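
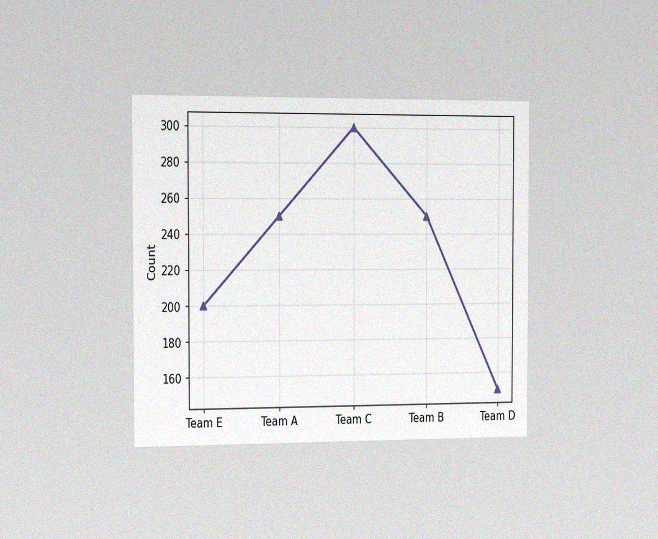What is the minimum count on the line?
The chart is viewed slightly from the left, with some photo noise. The lowest point is at Team D, and reading across to the y-axis gives 150.

150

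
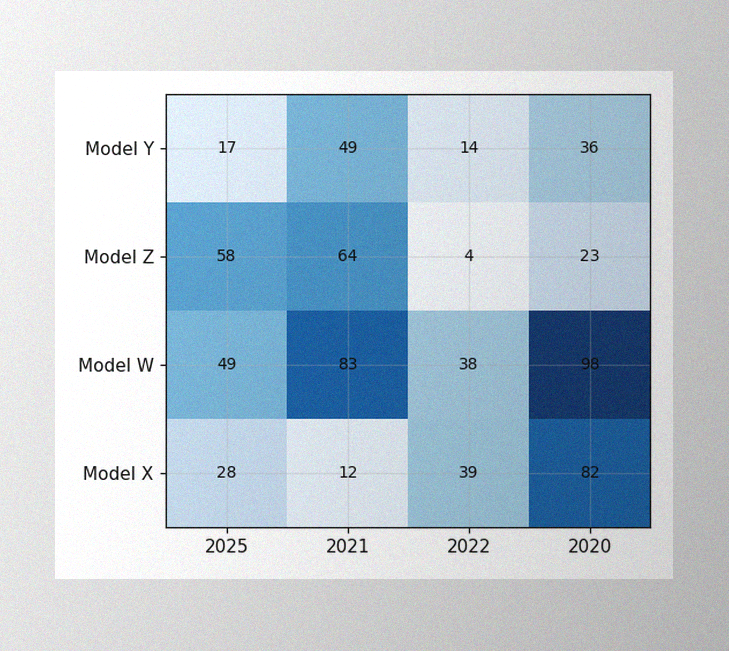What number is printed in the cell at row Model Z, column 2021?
The image has some photo noise and uneven lighting. The (Model Z, 2021) cell reads 64.

64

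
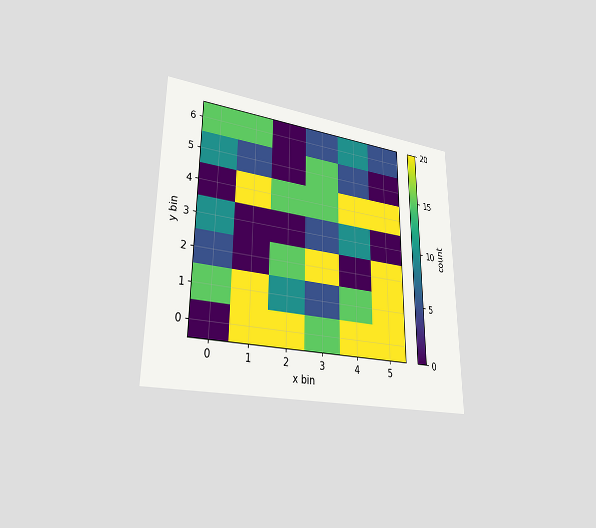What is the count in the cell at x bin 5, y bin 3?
0

The chart is viewed at a slight angle. Matching the cell (5, 3) against the colorbar gives 0.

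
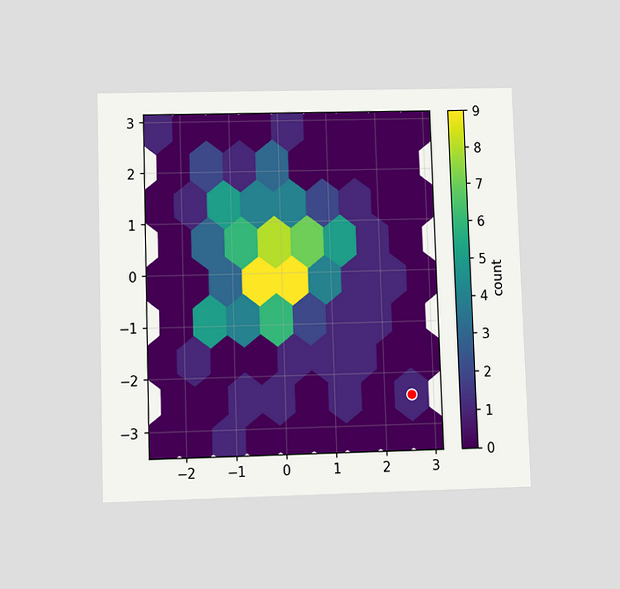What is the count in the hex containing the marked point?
The chart is viewed slightly from below. The marked hex reads 1 on the colorbar.

1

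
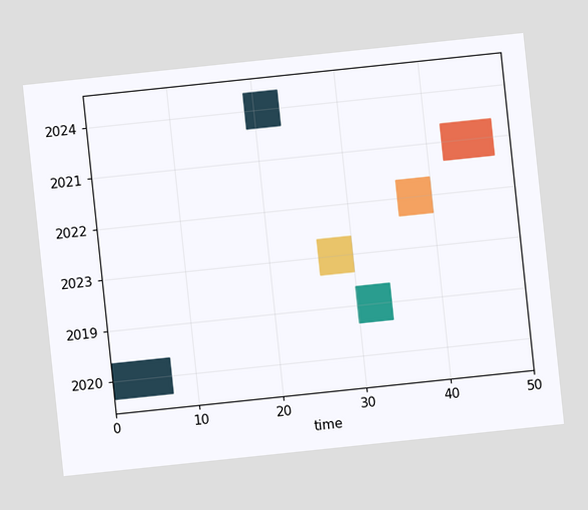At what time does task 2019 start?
30

The chart is tilted about 6° counter-clockwise. The 2019 bar begins at t=30.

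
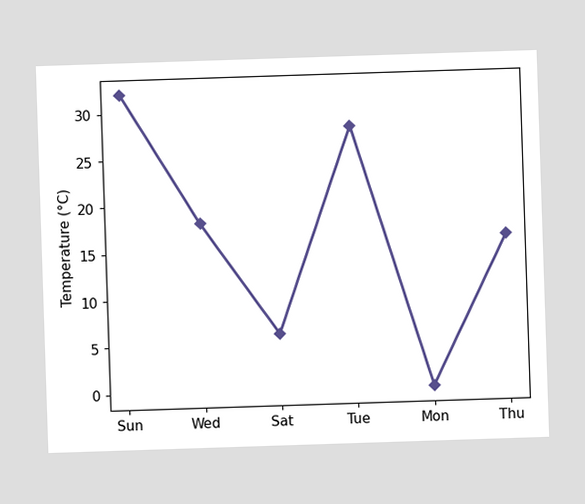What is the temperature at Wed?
18°C

At Wed, the line is at 18°C.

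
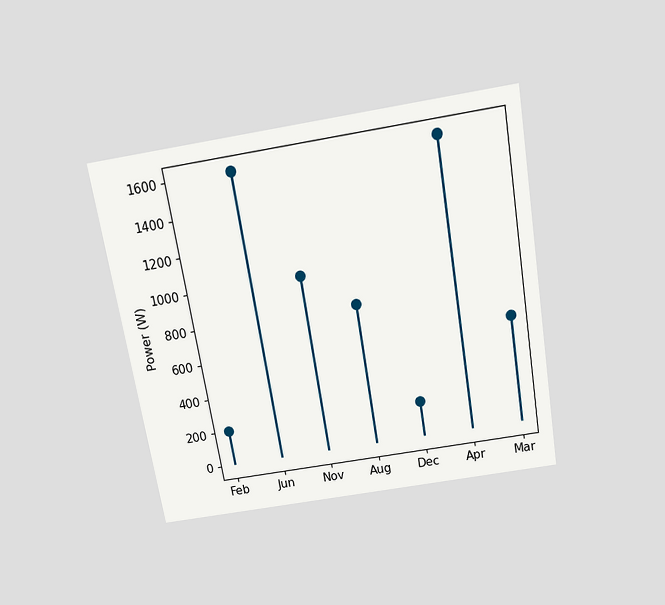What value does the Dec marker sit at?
The chart is tilted about 10° counter-clockwise and viewed slightly from above. The Dec marker sits at 200W.

200W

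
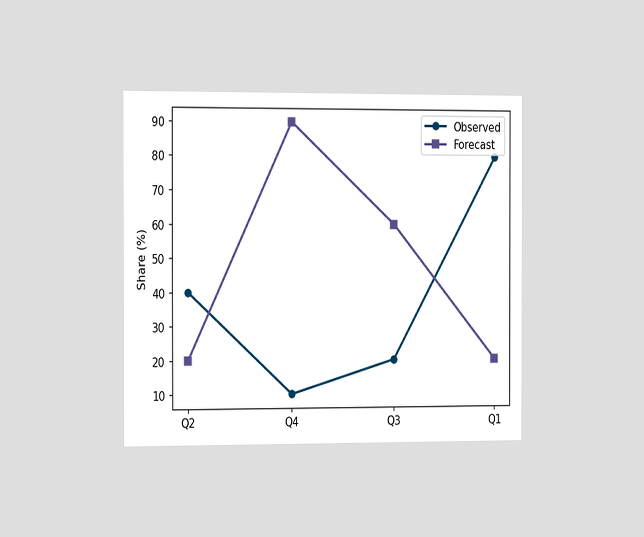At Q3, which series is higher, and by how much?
Forecast, by 40%

The chart is viewed slightly from the left. At Q3, Forecast sits above the other line by 40%.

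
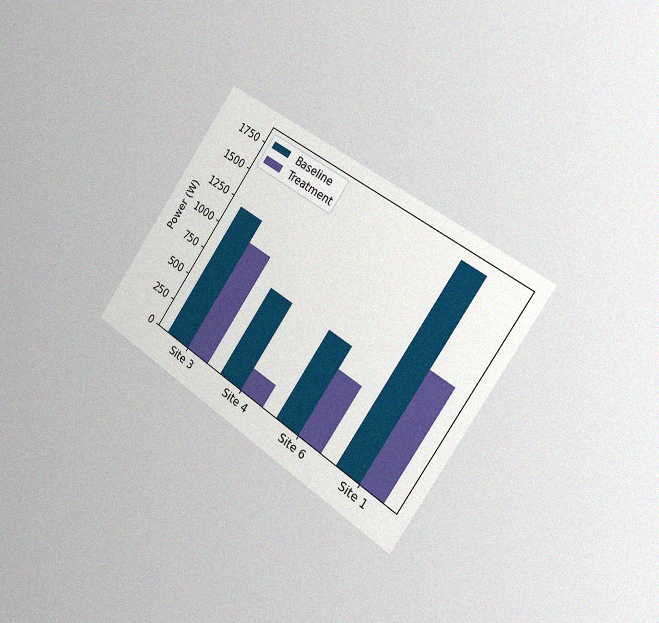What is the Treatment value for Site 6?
The chart is tilted about 34° clockwise and viewed slightly from the right, with some photo noise. The Treatment bar at Site 6 reaches 600W on the y-axis.

600W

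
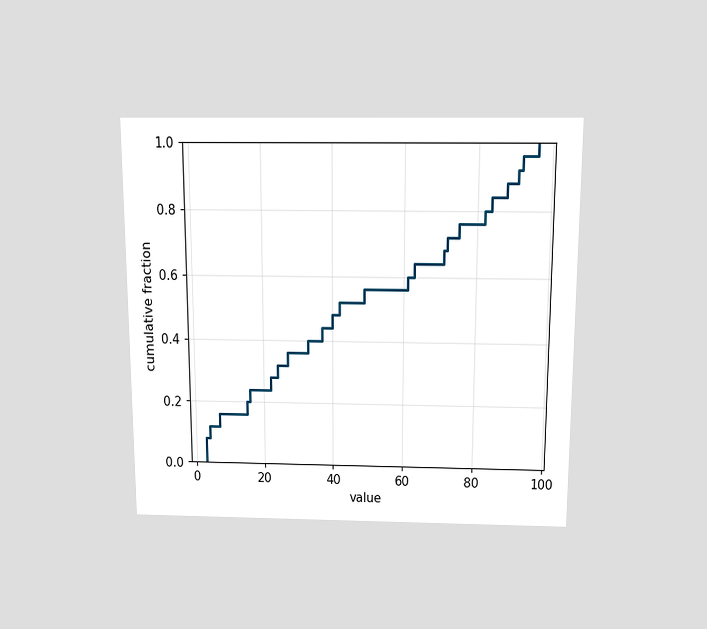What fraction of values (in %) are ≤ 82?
80%

The chart is viewed slightly from above. At x=82 the ECDF step is at 80%.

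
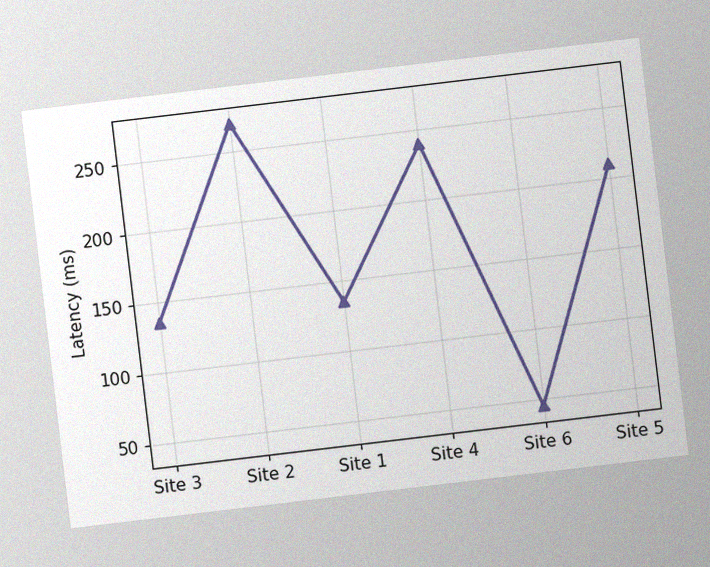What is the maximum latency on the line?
270ms

The chart is tilted about 7° counter-clockwise, with some photo noise. The highest point is at Site 2, and reading across to the y-axis gives 270ms.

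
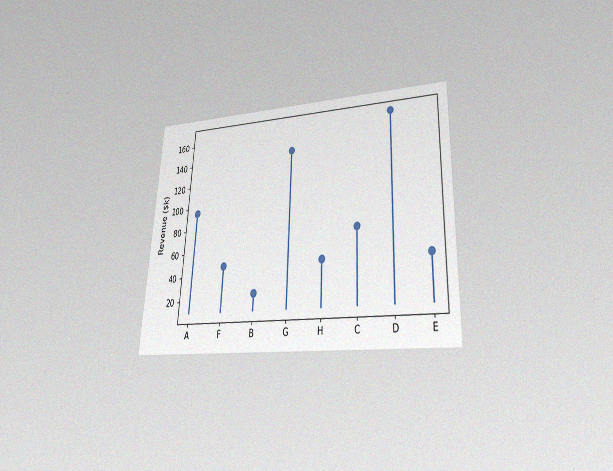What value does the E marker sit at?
$48k

The chart is tilted about 3° clockwise and viewed at a slight angle, with some photo noise. The E marker sits at $48k.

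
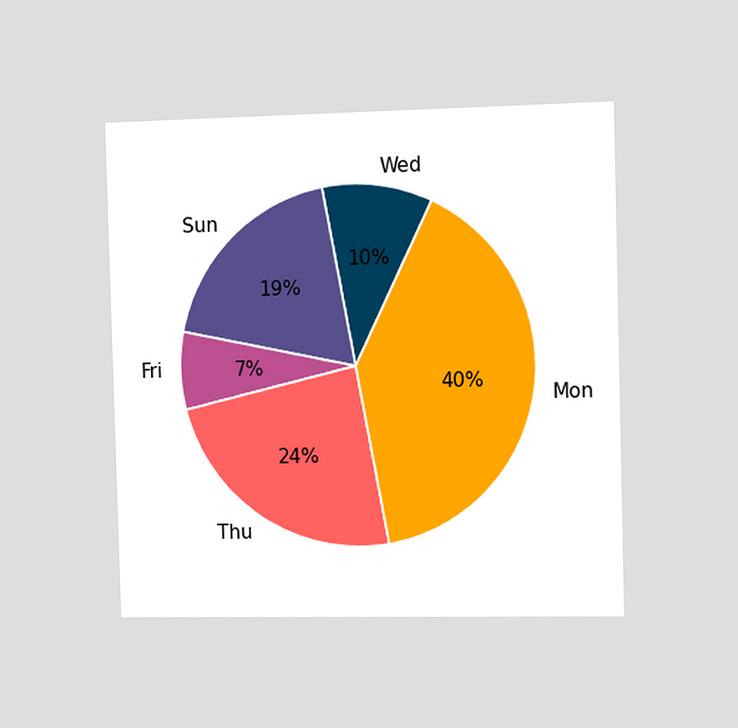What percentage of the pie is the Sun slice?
19%

The chart is viewed slightly from the right. The Sun slice takes up 19% of the pie.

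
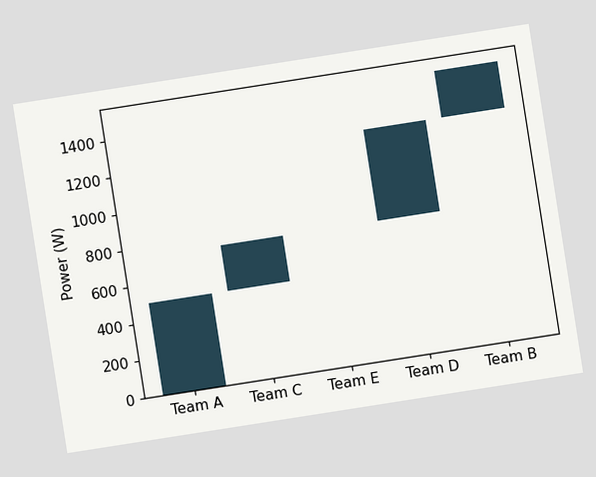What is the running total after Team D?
The chart is tilted about 9° counter-clockwise. After Team D the running total reaches 1250W.

1250W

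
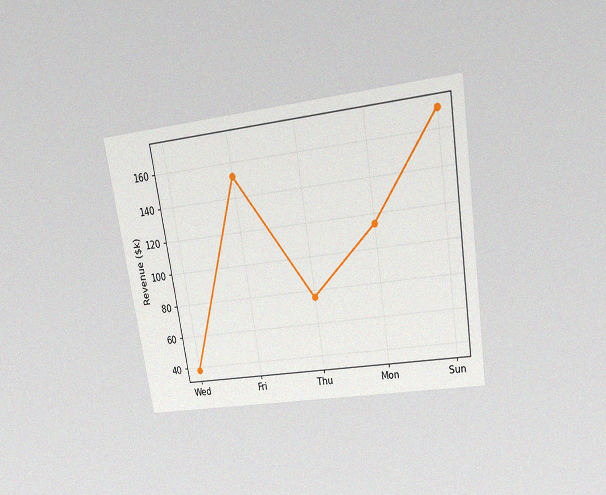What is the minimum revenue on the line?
The chart is tilted about 9° counter-clockwise and viewed slightly from above, with some photo noise. The lowest point is at Wed, and reading across to the y-axis gives $38k.

$38k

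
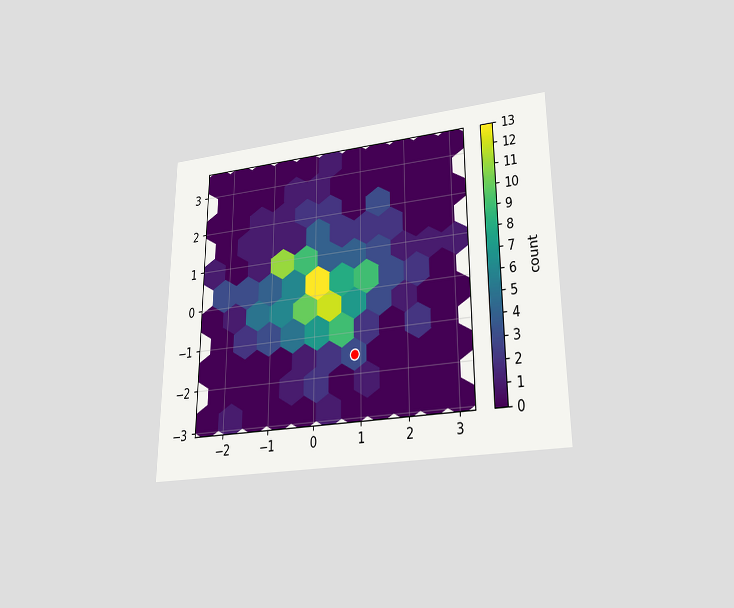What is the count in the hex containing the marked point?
The chart is viewed slightly from below. The marked hex reads 3 on the colorbar.

3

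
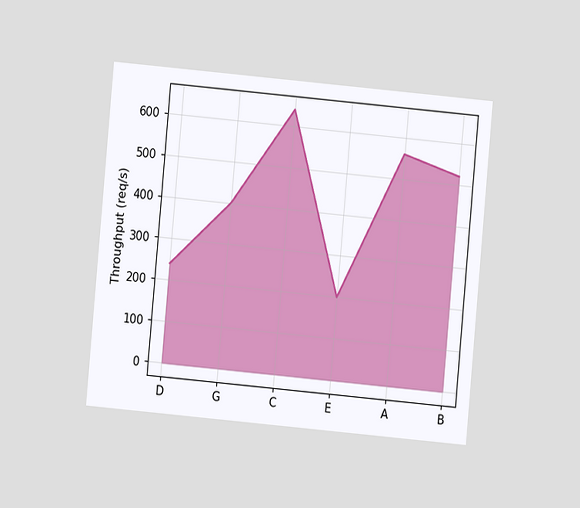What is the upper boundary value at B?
The chart is tilted about 5° clockwise and viewed at a slight angle. At B the upper boundary is at 520req/s.

520req/s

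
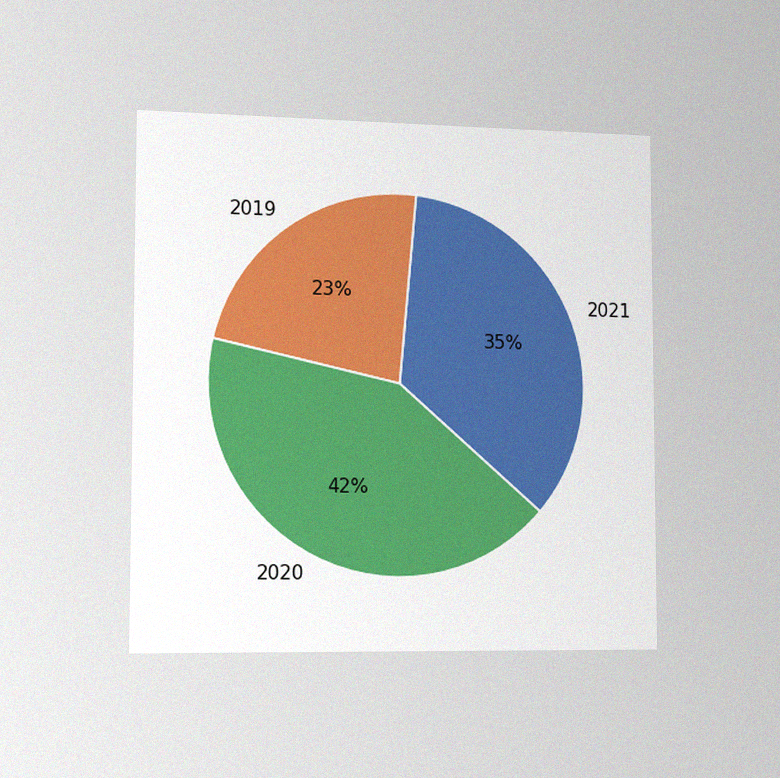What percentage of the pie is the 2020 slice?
42%

The chart is viewed slightly from the left, with some photo noise. The 2020 slice takes up 42% of the pie.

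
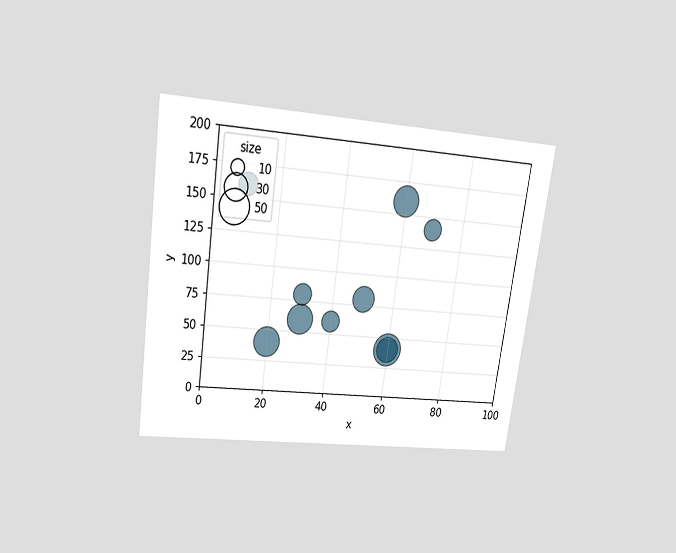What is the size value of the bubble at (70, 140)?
The chart is tilted about 8° clockwise and viewed slightly from above. Matching the bubble at (70, 140) against the size legend gives 20.

20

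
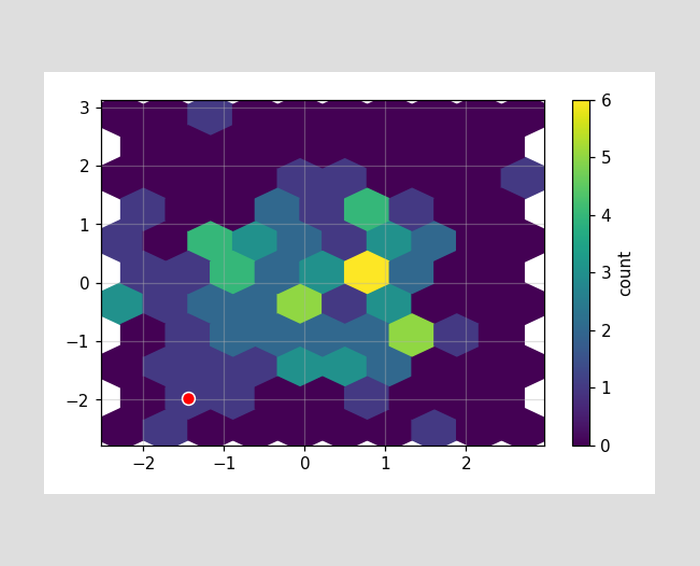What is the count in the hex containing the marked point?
1

The marked hex reads 1 on the colorbar.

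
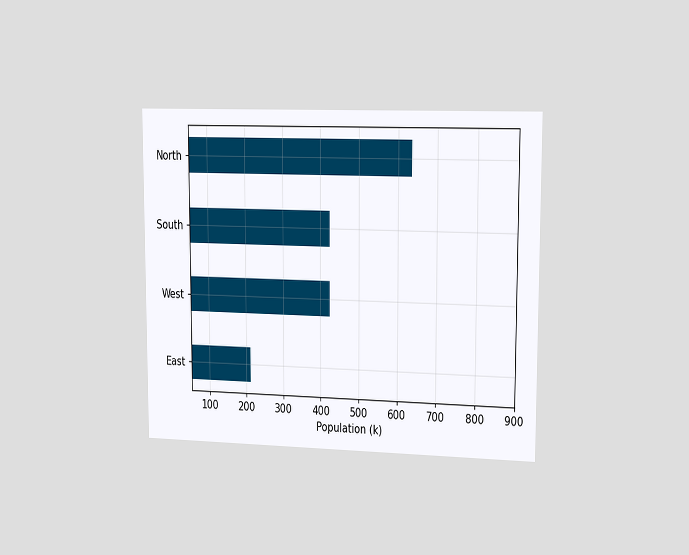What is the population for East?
The chart is viewed slightly from the right. Reading along the chart's x-axis, the East bar reaches 212k.

212k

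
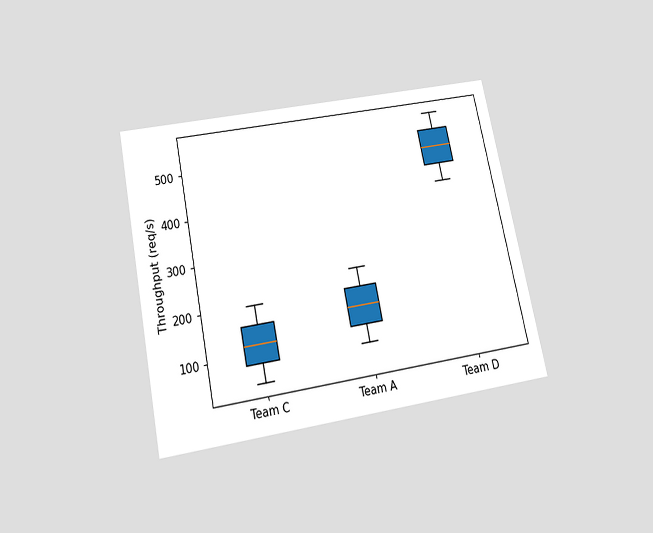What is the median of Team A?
160req/s

The chart is tilted about 12° counter-clockwise and viewed slightly from below. The median line in the Team A box sits at 160req/s.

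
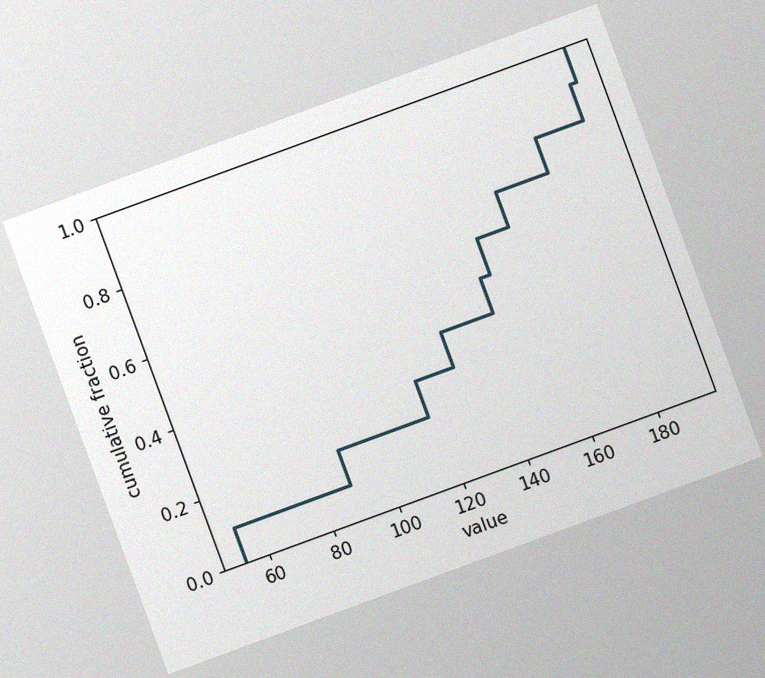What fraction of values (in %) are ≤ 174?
80%

The chart is tilted about 20° counter-clockwise, with some photo noise. At x=174 the ECDF step is at 80%.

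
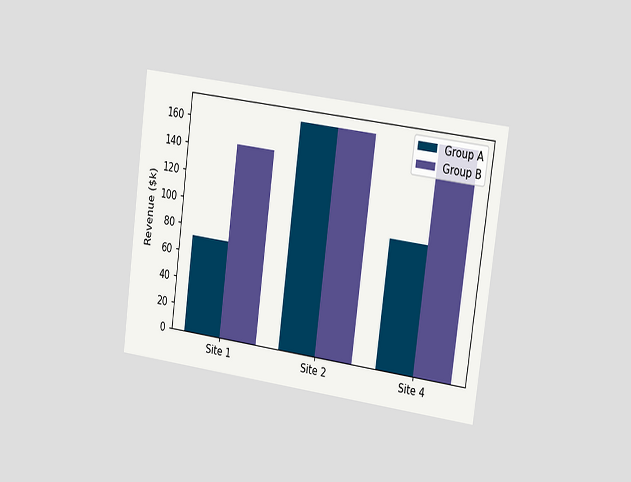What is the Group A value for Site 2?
$168k

The chart is tilted about 8° clockwise and viewed at a slight angle. The Group A bar at Site 2 reaches $168k on the y-axis.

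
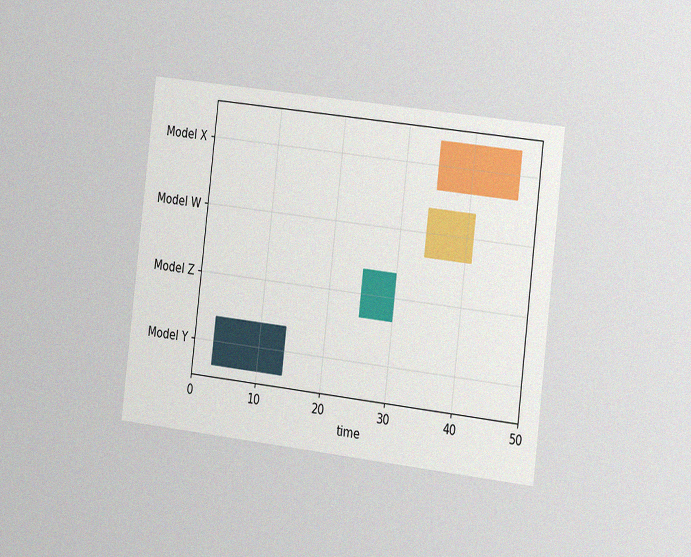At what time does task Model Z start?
The chart is tilted about 7° clockwise and viewed slightly from the right, with some photo noise. The Model Z bar begins at t=25.

25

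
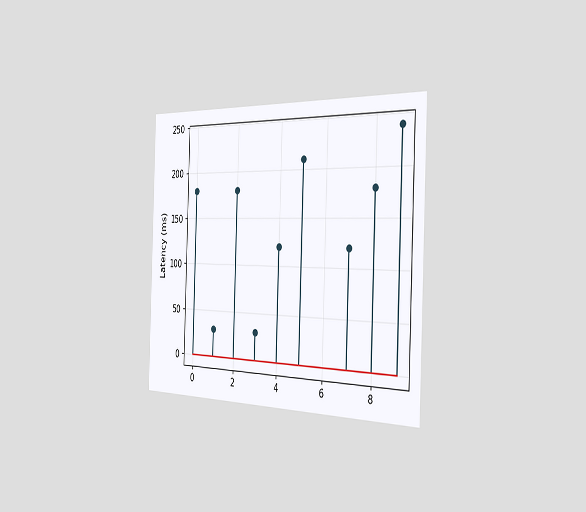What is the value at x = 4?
120ms

The chart is viewed slightly from the right. The stem at x=4 reaches 120ms.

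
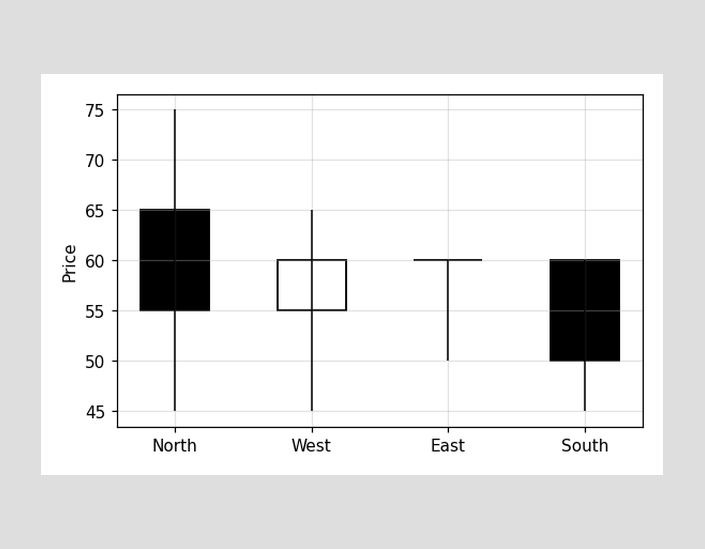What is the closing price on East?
The East candle closes at 60.

60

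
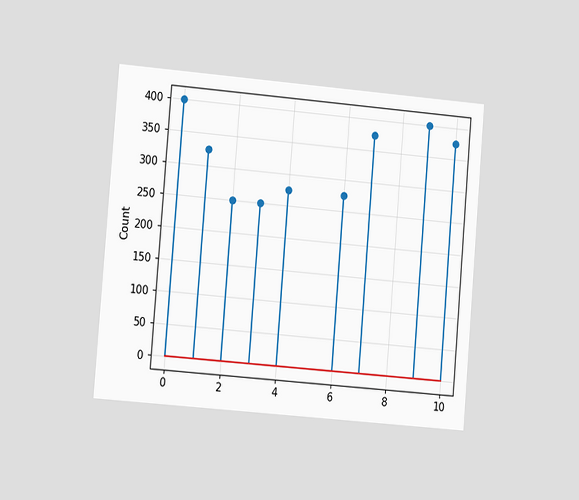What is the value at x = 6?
275

The chart is tilted about 5° clockwise and viewed slightly from the left. The stem at x=6 reaches 275.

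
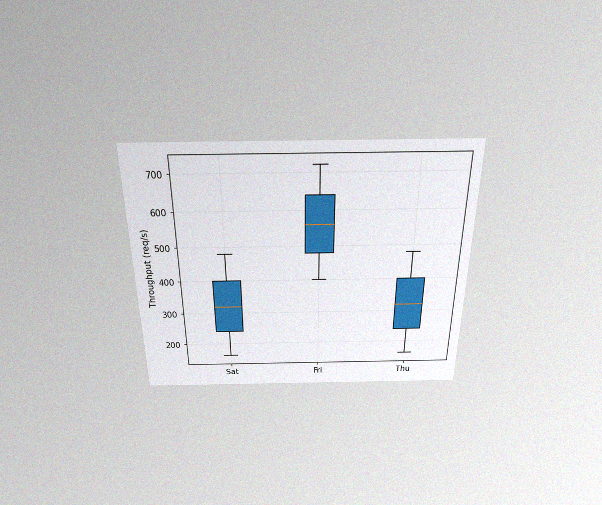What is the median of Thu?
320req/s

The chart is viewed slightly from above, with some photo noise. The median line in the Thu box sits at 320req/s.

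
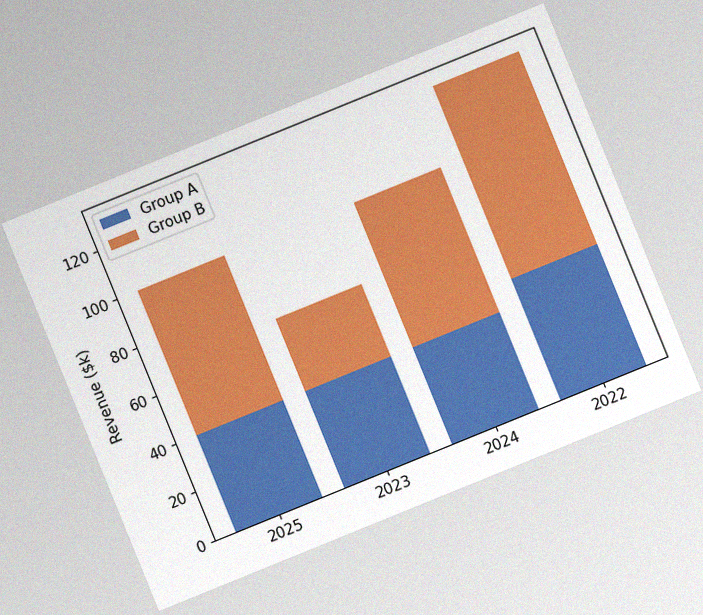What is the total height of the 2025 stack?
$100k

The chart is tilted about 22° counter-clockwise, with some photo noise. The 2025 stack's top reaches $100k on the y-axis.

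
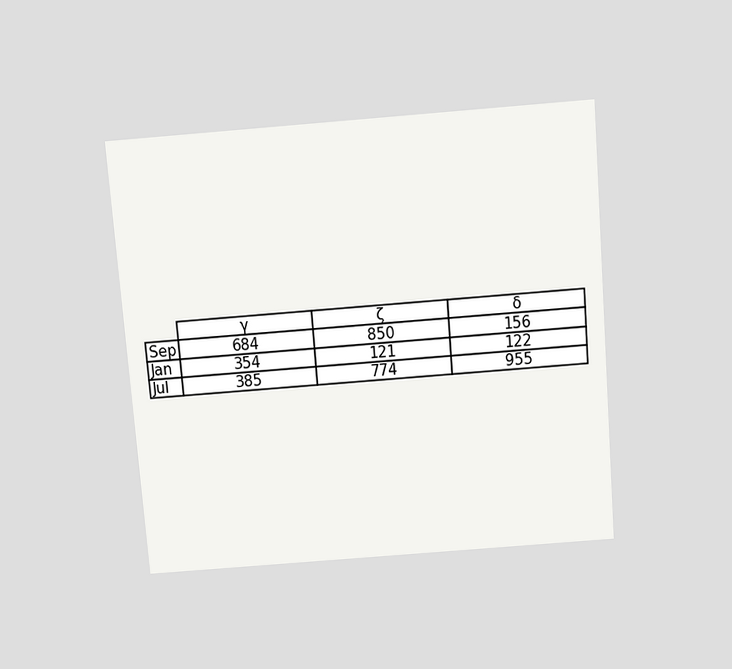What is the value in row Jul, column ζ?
The chart is tilted about 5° counter-clockwise and viewed slightly from above. The (Jul, ζ) cell reads 774.

774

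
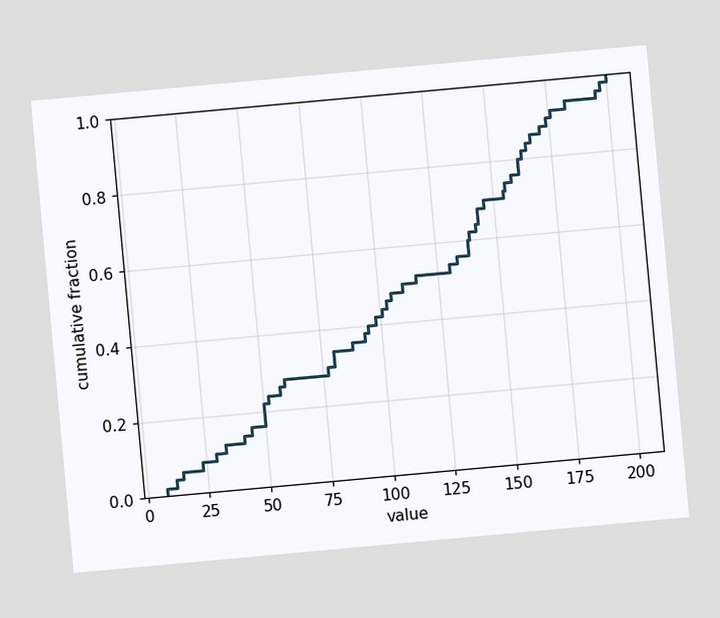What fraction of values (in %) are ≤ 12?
4%

The chart is tilted about 5° counter-clockwise. At x=12 the ECDF step is at 4%.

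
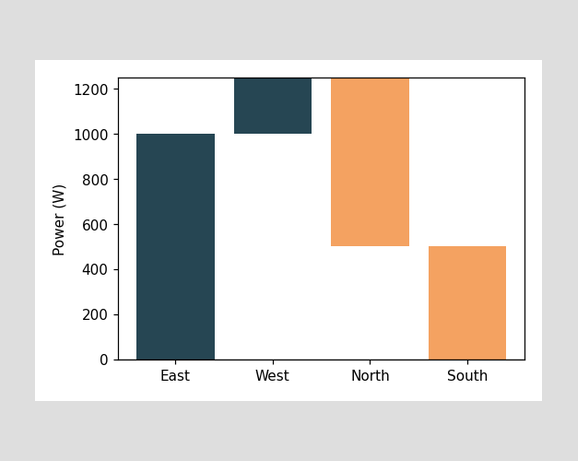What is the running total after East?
1000W

After East the running total reaches 1000W.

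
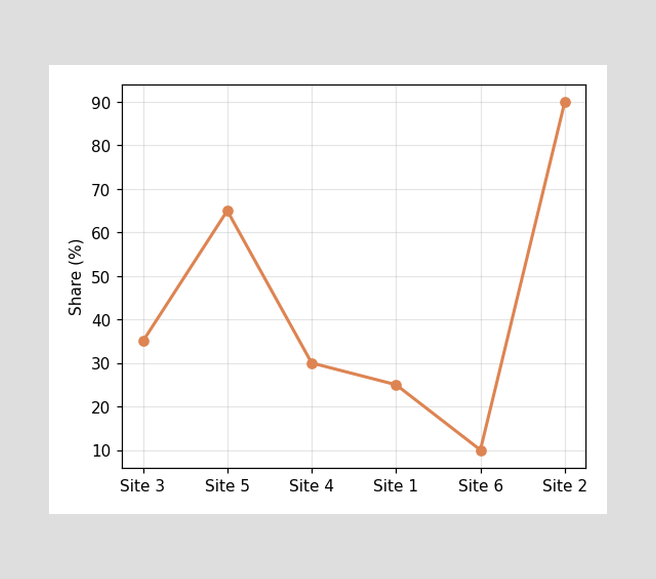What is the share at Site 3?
At Site 3, the line is at 35%.

35%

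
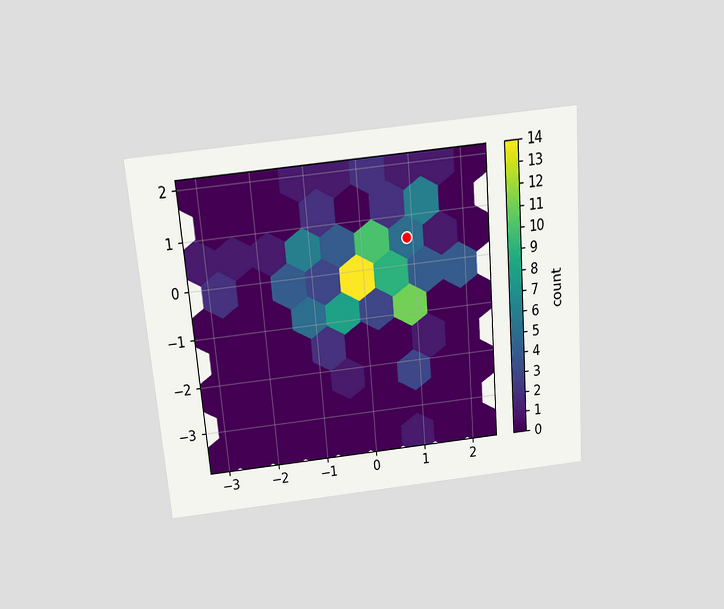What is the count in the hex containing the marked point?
5

The chart is tilted about 5° counter-clockwise and viewed slightly from above. The marked hex reads 5 on the colorbar.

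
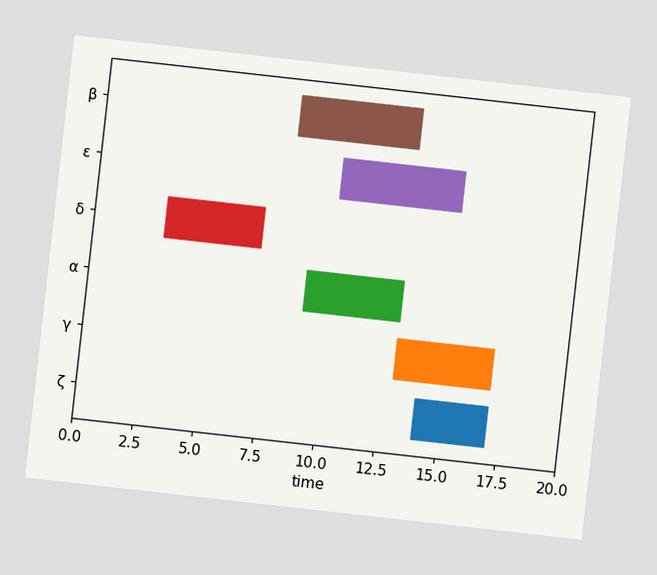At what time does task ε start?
10

The chart is tilted about 6° clockwise. The ε bar begins at t=10.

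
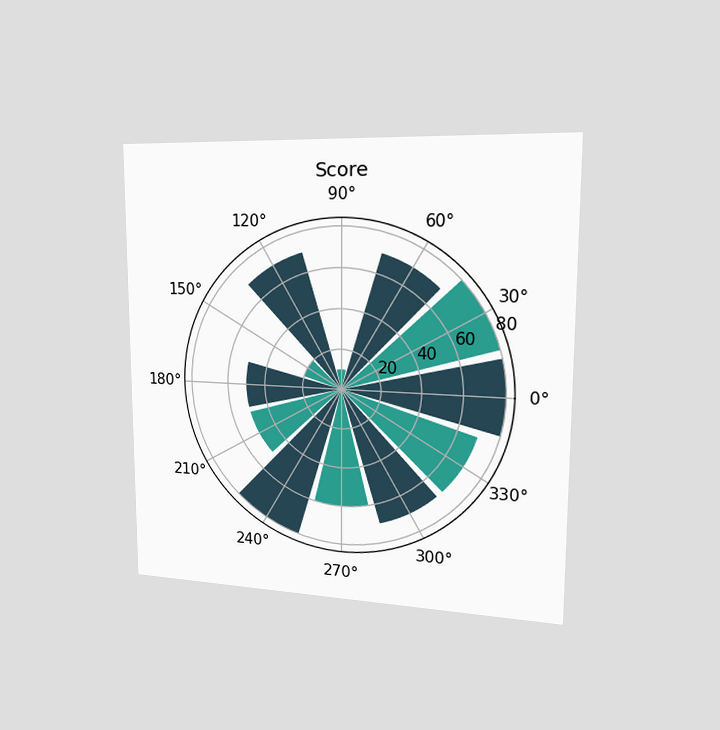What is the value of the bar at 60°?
70

The chart is viewed slightly from the right. The bar at 60° reaches 70 on the radial axis.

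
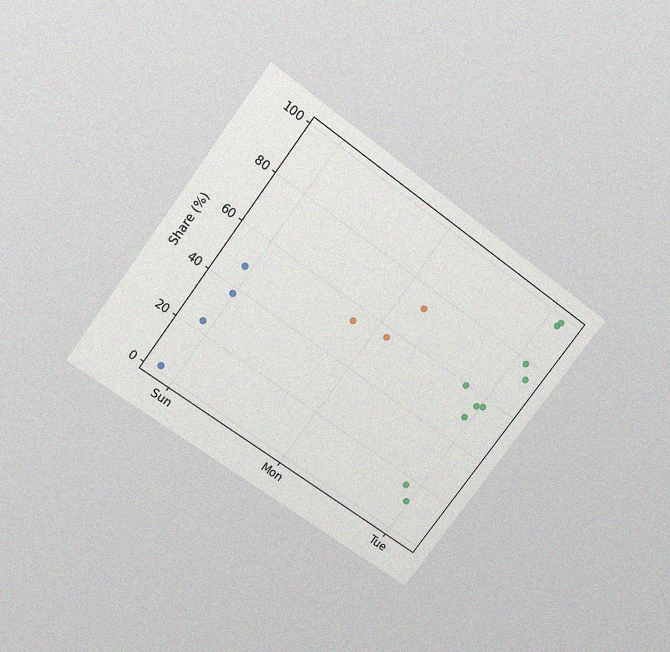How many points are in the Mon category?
The chart is tilted about 37° clockwise and viewed slightly from above, with some photo noise. Counting the markers in the Mon column gives 3.

3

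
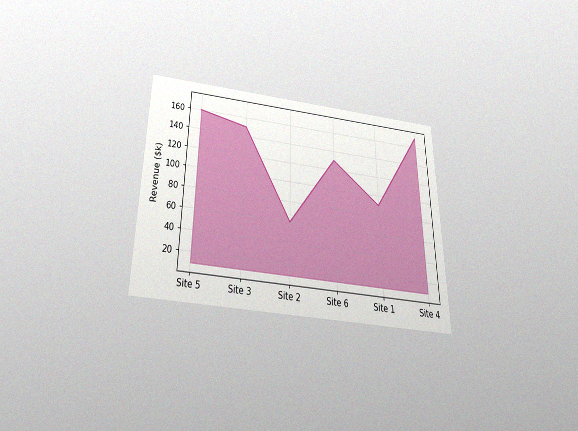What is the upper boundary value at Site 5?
$160k

The chart is viewed slightly from below, with some photo noise. At Site 5 the upper boundary is at $160k.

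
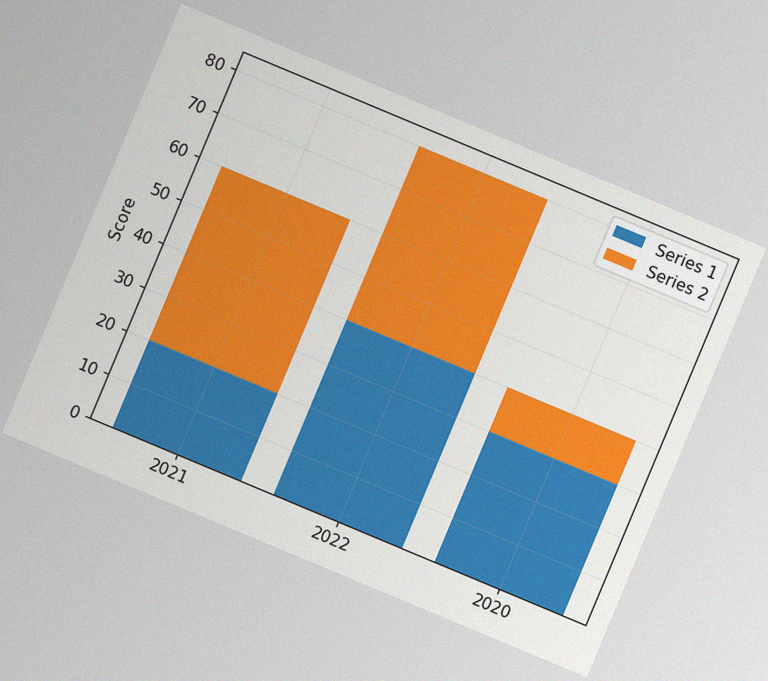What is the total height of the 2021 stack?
The chart is tilted about 23° clockwise, with some photo noise. The 2021 stack's top reaches 60 on the y-axis.

60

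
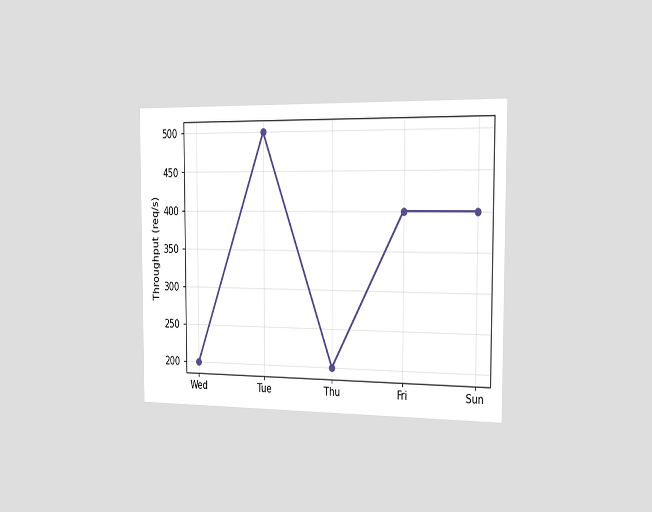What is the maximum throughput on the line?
500req/s

The chart is viewed slightly from the right. The highest point is at Tue, and reading across to the y-axis gives 500req/s.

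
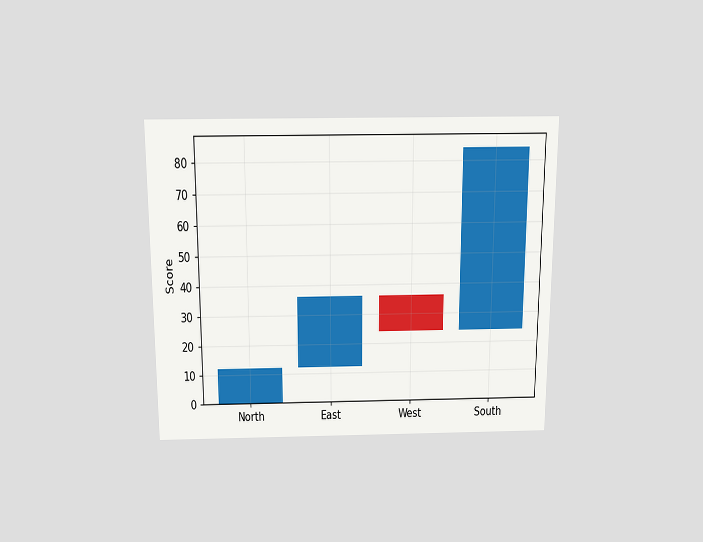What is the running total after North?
12

The chart is viewed slightly from above. After North the running total reaches 12.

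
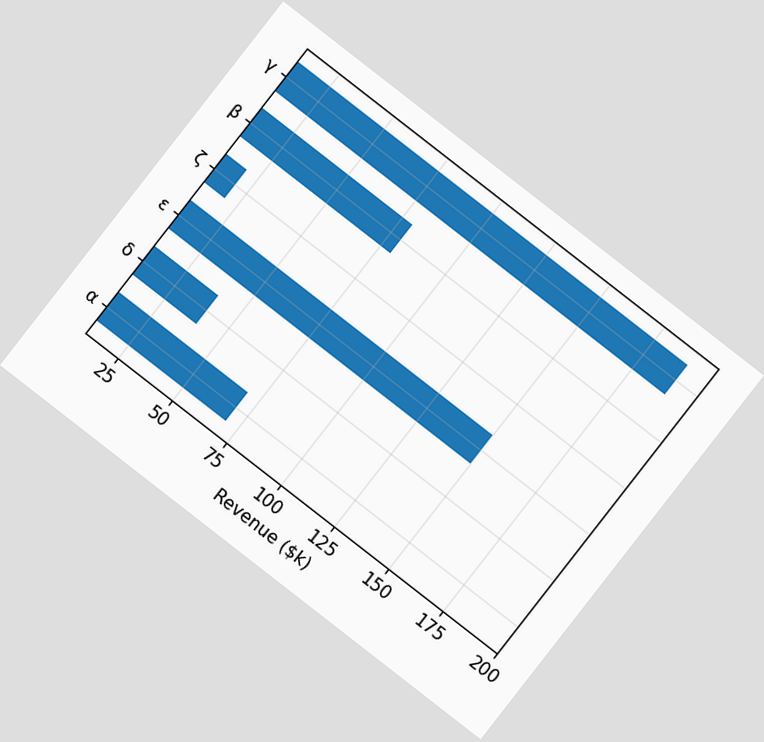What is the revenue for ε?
$150k

The chart is tilted about 38° clockwise. Reading along the chart's x-axis, the ε bar reaches $150k.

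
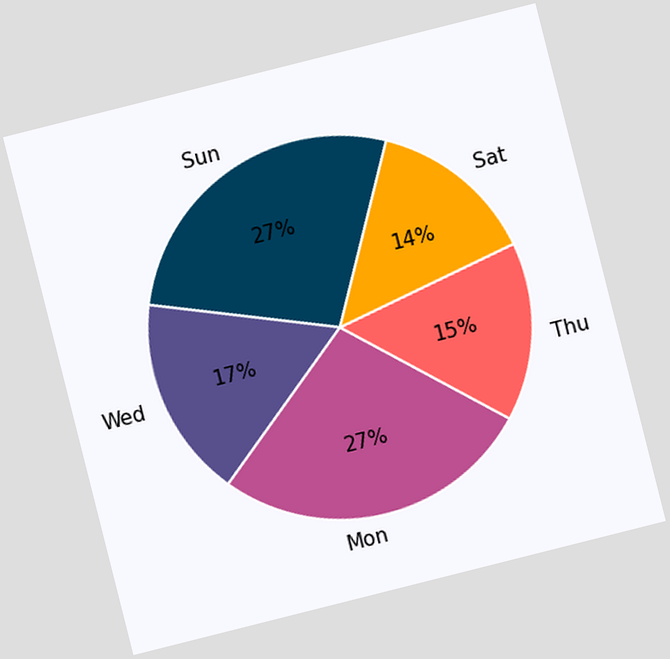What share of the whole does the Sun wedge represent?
The chart is tilted about 14° counter-clockwise. The Sun slice takes up 27% of the pie.

27%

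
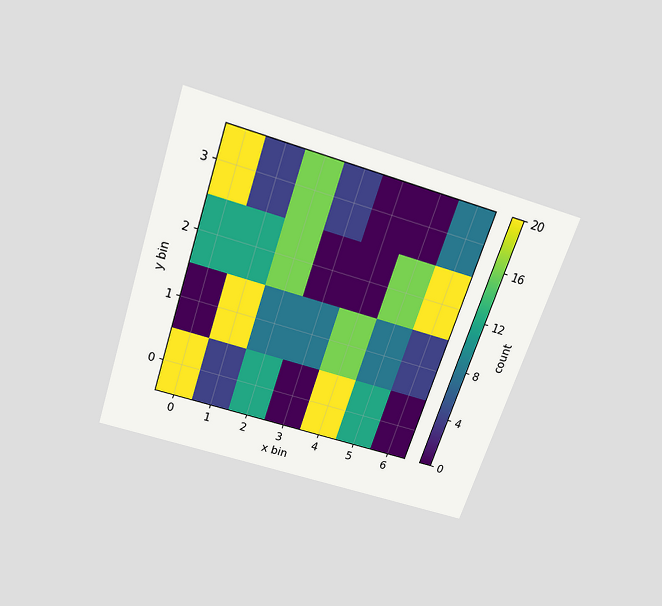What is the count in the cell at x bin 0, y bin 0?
20

The chart is tilted about 18° clockwise and viewed slightly from above. Matching the cell (0, 0) against the colorbar gives 20.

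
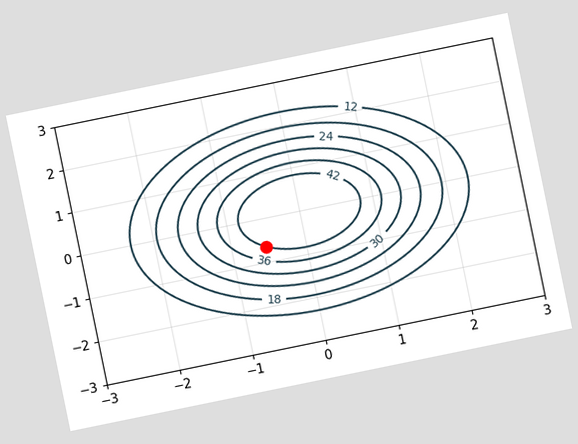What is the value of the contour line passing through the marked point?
The chart is tilted about 12° counter-clockwise. The marked point sits on the contour labelled 42.

42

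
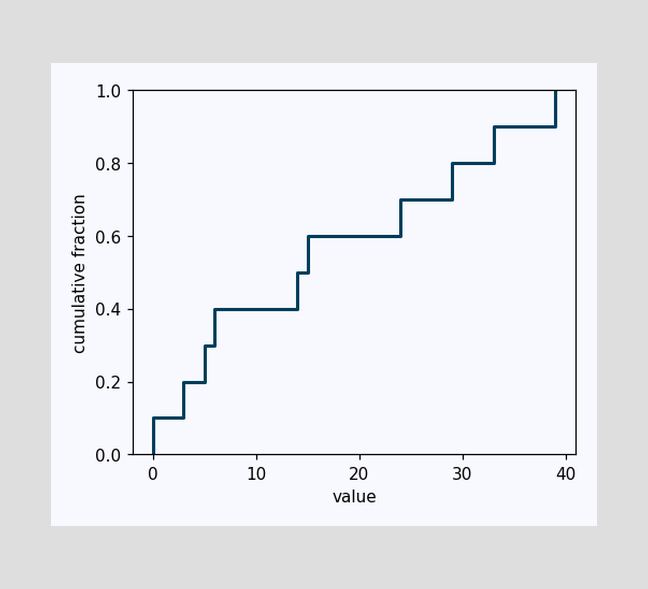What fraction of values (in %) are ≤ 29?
At x=29 the ECDF step is at 80%.

80%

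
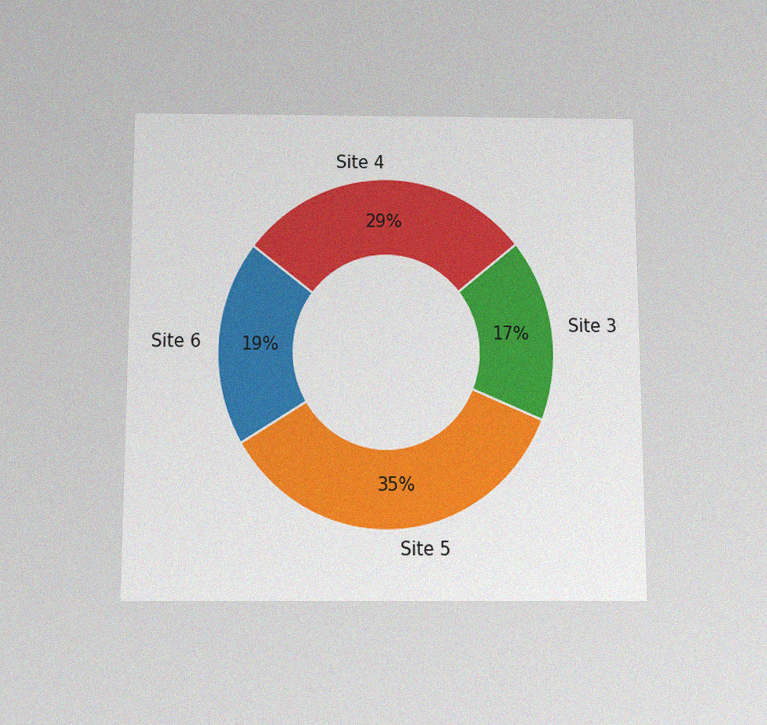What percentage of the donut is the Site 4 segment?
The chart is viewed slightly from below, with some photo noise. The Site 4 segment takes up 29% of the ring.

29%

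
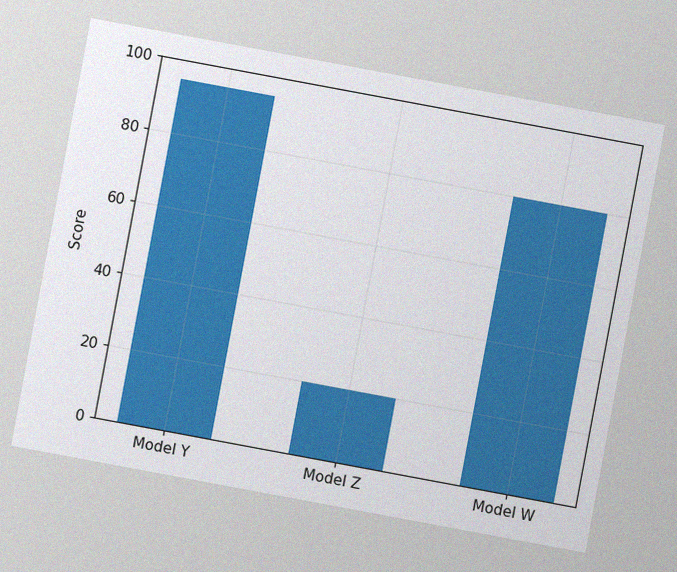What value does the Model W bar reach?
The chart is tilted about 11° clockwise, with some photo noise. Reading along the chart's y-axis, the Model W bar reaches 80.

80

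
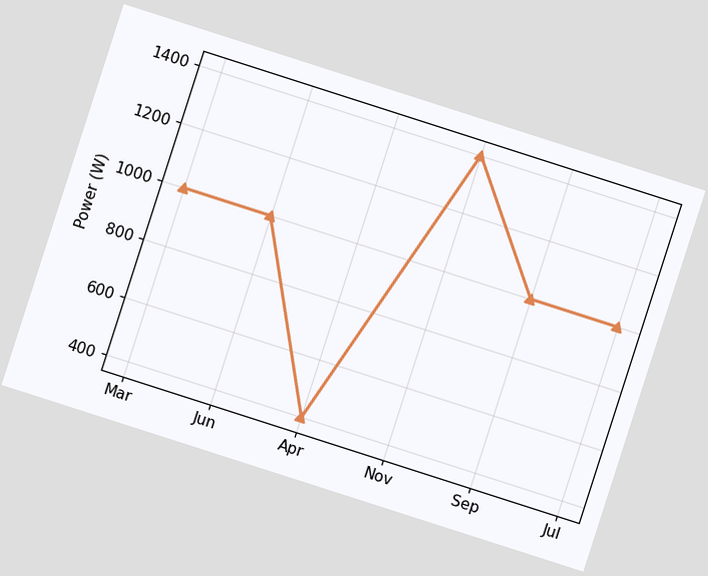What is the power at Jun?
The chart is tilted about 18° clockwise. At Jun, the line is at 1000W.

1000W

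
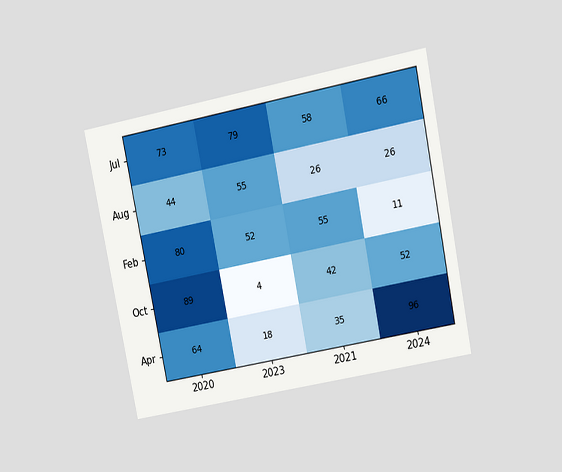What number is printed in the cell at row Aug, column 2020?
The chart is tilted about 11° counter-clockwise and viewed at a slight angle. The (Aug, 2020) cell reads 44.

44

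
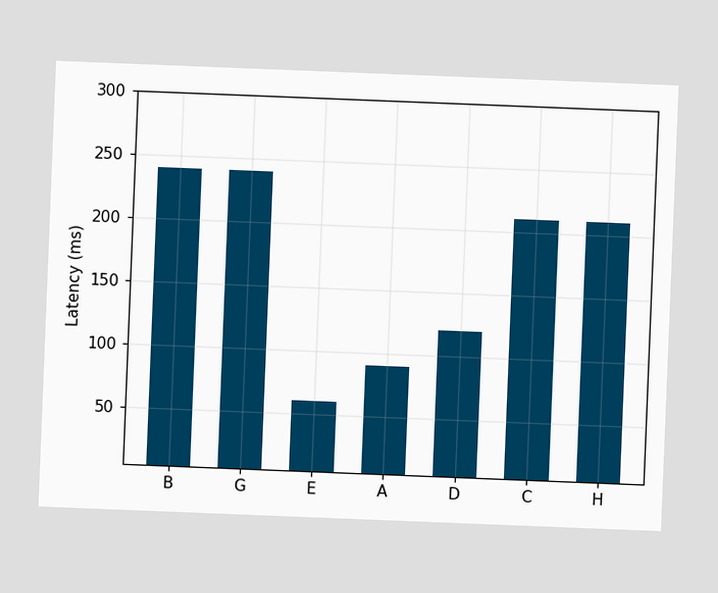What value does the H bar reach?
210ms

The chart is tilted about 2° clockwise. Reading along the chart's y-axis, the H bar reaches 210ms.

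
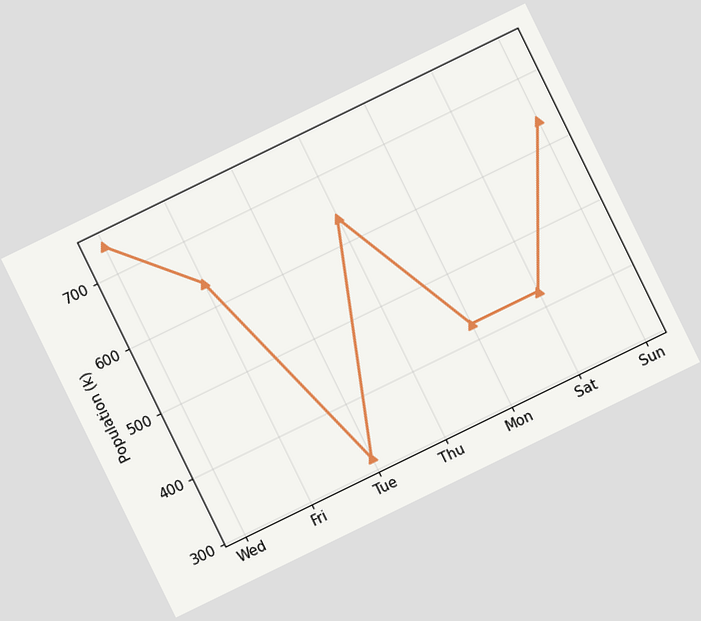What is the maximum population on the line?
The chart is tilted about 26° counter-clockwise. The highest point is at Wed, and reading across to the y-axis gives 742k.

742k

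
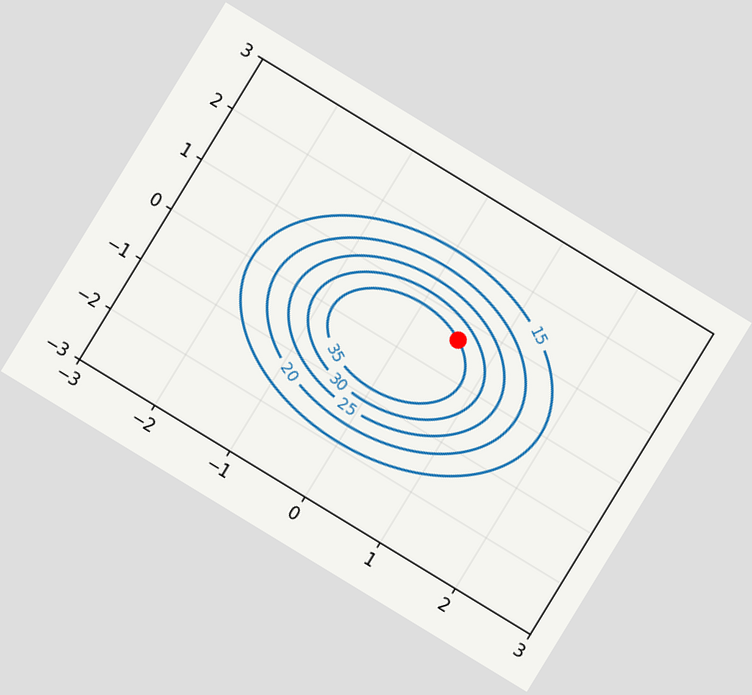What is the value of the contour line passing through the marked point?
The chart is tilted about 31° clockwise. The marked point sits on the contour labelled 35.

35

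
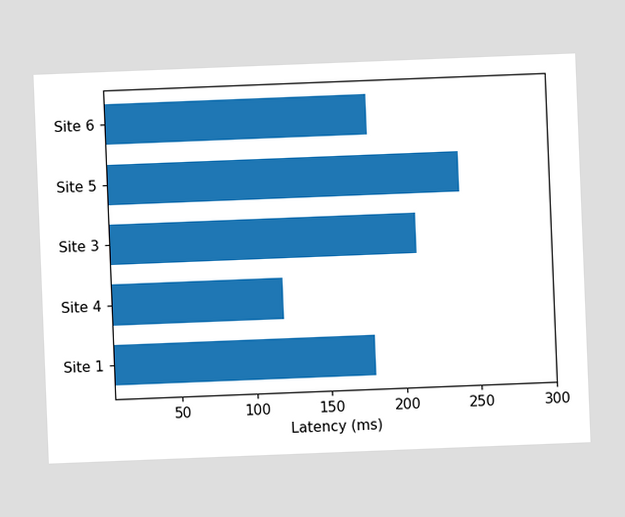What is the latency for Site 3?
The chart is tilted about 2° counter-clockwise. Reading along the chart's x-axis, the Site 3 bar reaches 210ms.

210ms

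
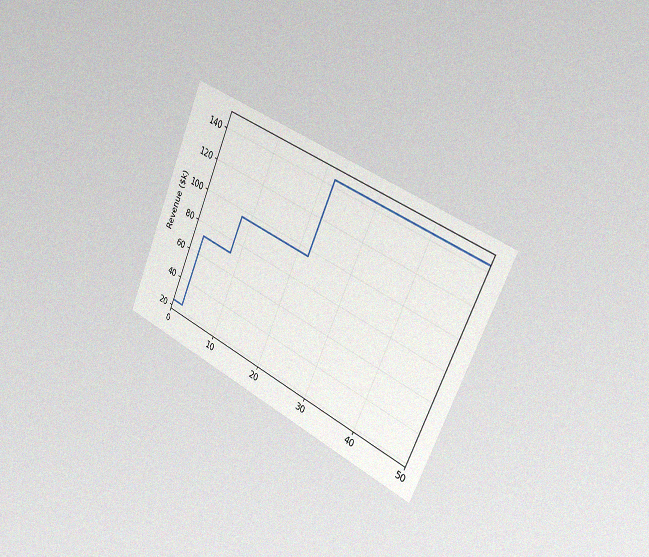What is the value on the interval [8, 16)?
$96k

The chart is tilted about 24° clockwise and viewed slightly from the right, with some photo noise. On [8, 16) the step sits at $96k.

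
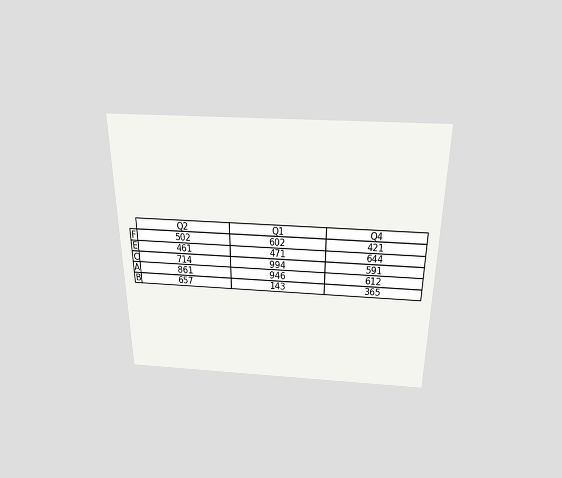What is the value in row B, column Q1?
The chart is viewed slightly from above. The (B, Q1) cell reads 143.

143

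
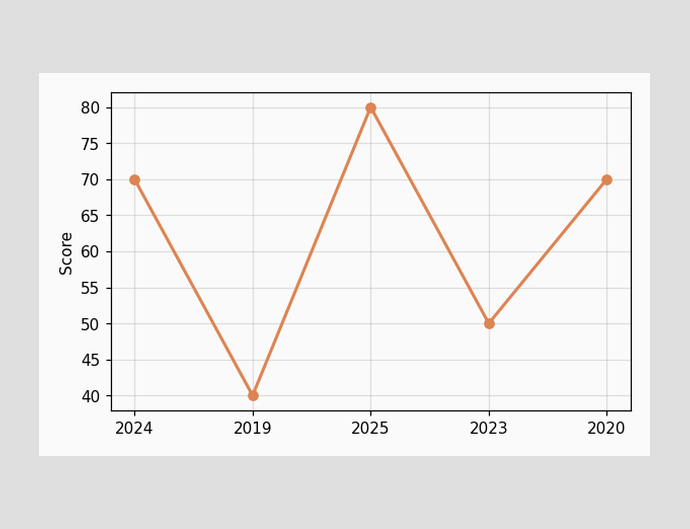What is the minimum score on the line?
40

The lowest point is at 2019, and reading across to the y-axis gives 40.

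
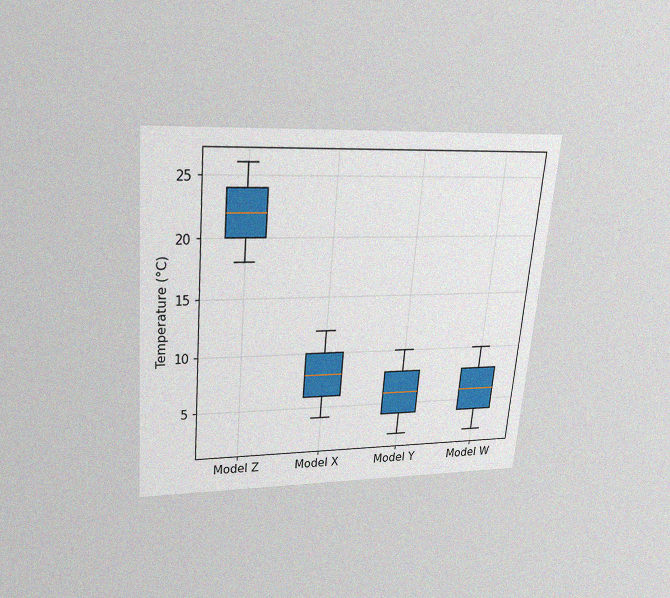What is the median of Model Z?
22°C

The chart is tilted about 5° clockwise and viewed slightly from above, with some photo noise. The median line in the Model Z box sits at 22°C.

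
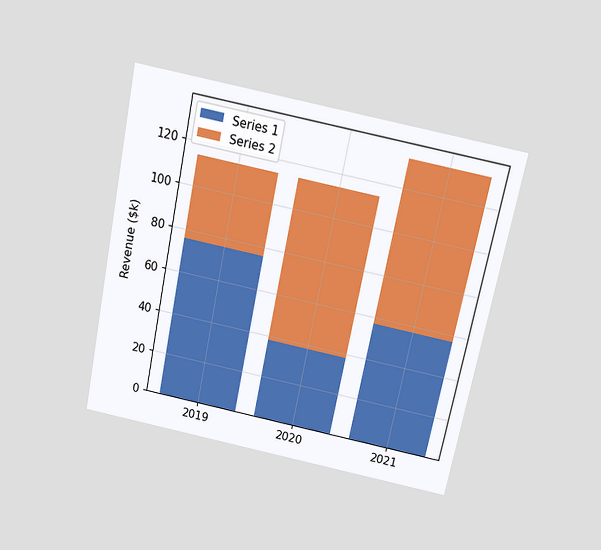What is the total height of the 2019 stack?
$114k

The chart is tilted about 12° clockwise and viewed slightly from above. The 2019 stack's top reaches $114k on the y-axis.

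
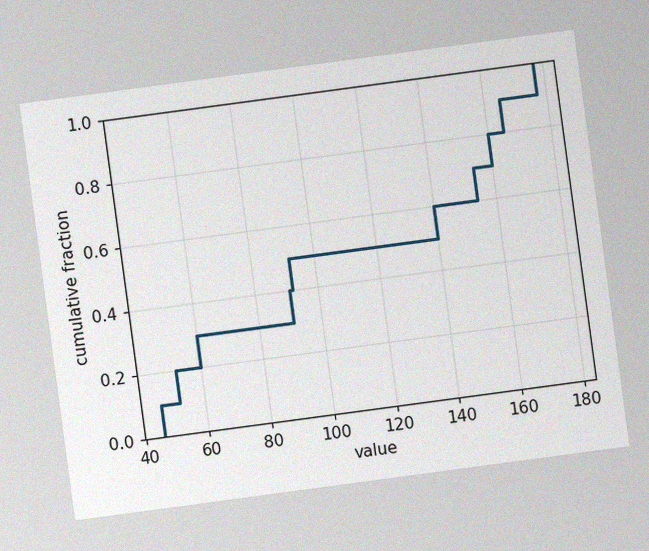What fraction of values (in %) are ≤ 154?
70%

The chart is tilted about 8° counter-clockwise, with some photo noise. At x=154 the ECDF step is at 70%.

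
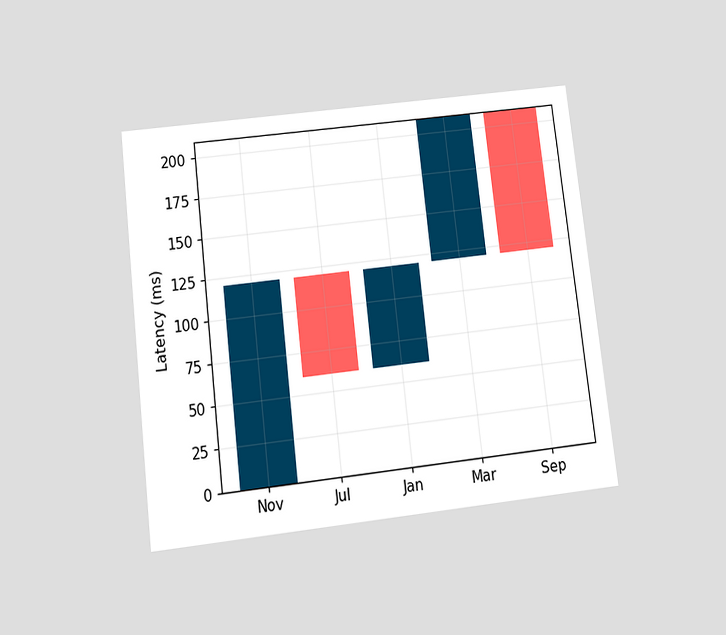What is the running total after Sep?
The chart is tilted about 7° counter-clockwise and viewed slightly from below. After Sep the running total reaches 120ms.

120ms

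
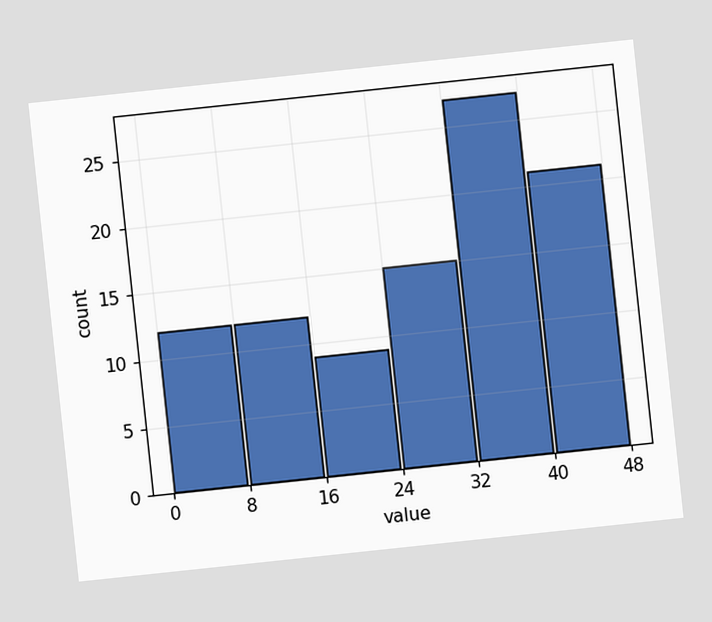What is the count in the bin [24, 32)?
The chart is tilted about 6° counter-clockwise. The [24, 32) bin has height 15.

15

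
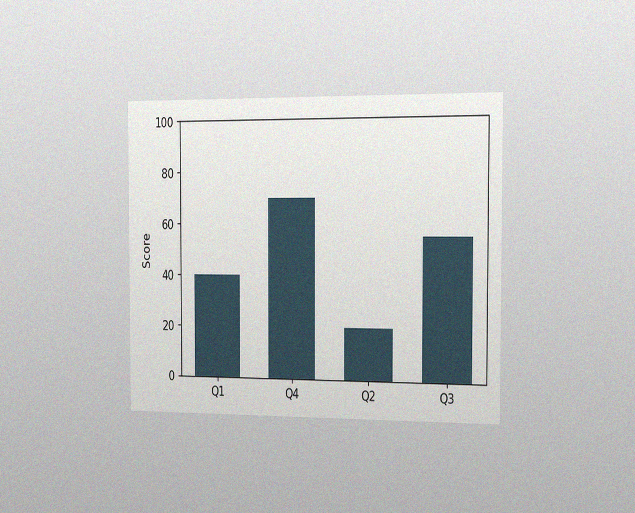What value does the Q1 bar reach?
40

The chart is viewed slightly from the right, with some photo noise. Reading along the chart's y-axis, the Q1 bar reaches 40.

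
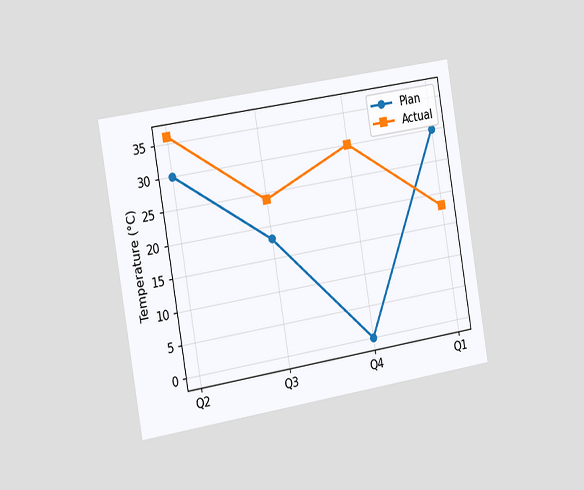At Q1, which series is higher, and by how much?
The chart is tilted about 9° counter-clockwise and viewed slightly from the left. At Q1, Plan sits above the other line by 12°C.

Plan, by 12°C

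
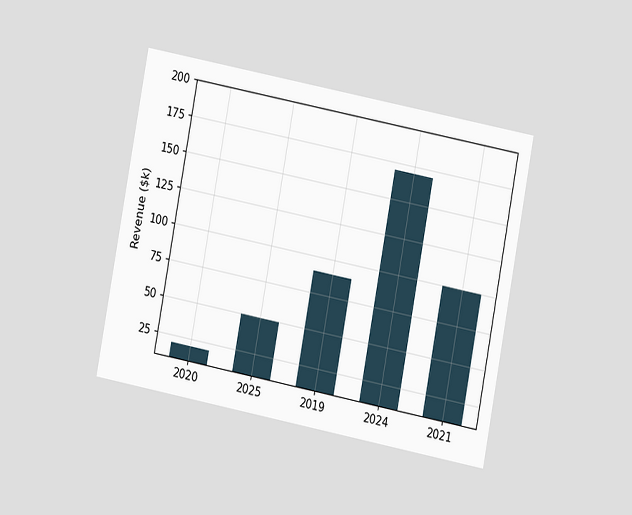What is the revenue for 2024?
$170k

The chart is tilted about 11° clockwise and viewed at a slight angle. Reading along the chart's y-axis, the 2024 bar reaches $170k.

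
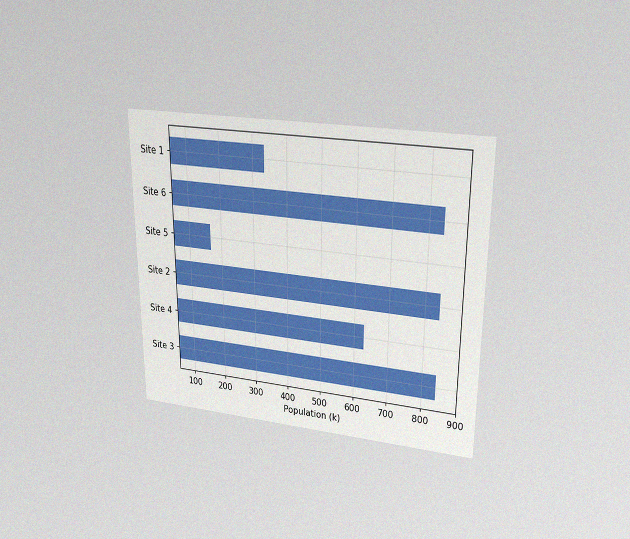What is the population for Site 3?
The chart is viewed slightly from above, with some photo noise. Reading along the chart's x-axis, the Site 3 bar reaches 840k.

840k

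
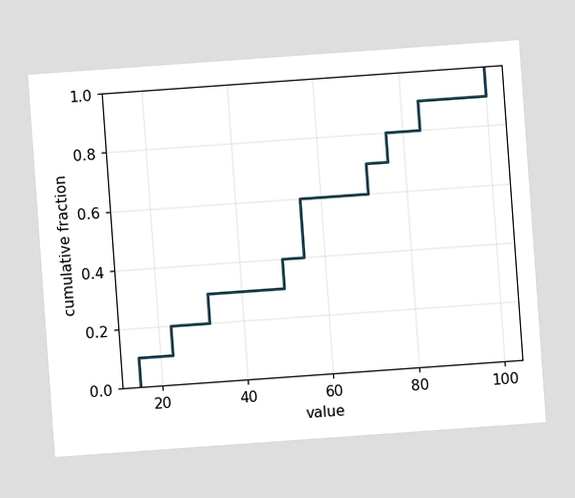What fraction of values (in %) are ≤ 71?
The chart is tilted about 4° counter-clockwise. At x=71 the ECDF step is at 70%.

70%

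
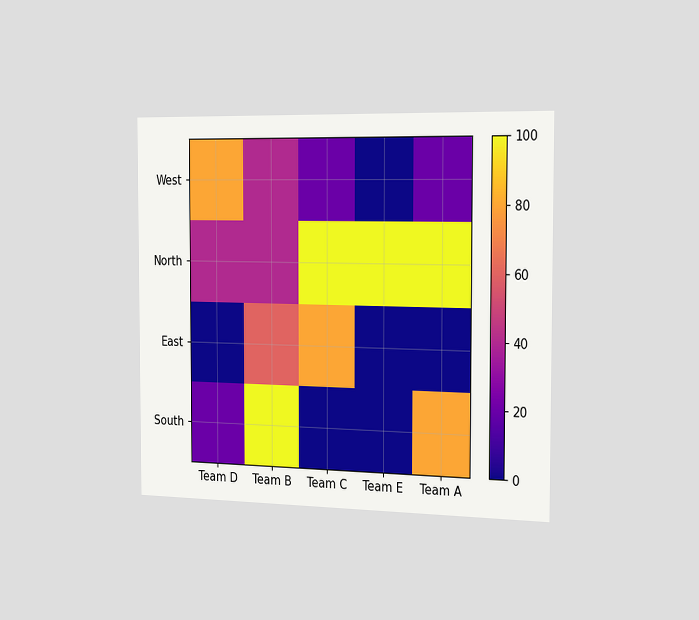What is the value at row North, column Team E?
100

The chart is viewed slightly from the right. Matching cell (North, Team E) against the colorbar gives 100.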